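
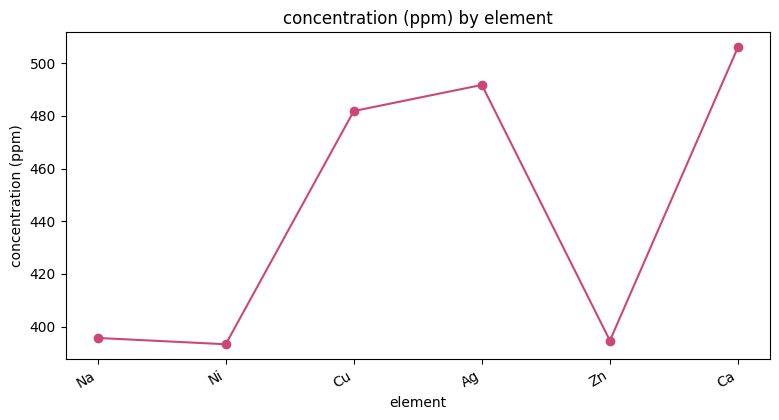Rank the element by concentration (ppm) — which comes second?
Top 3: Ca ≈ 510, Ag ≈ 490, Cu ≈ 480.

Ag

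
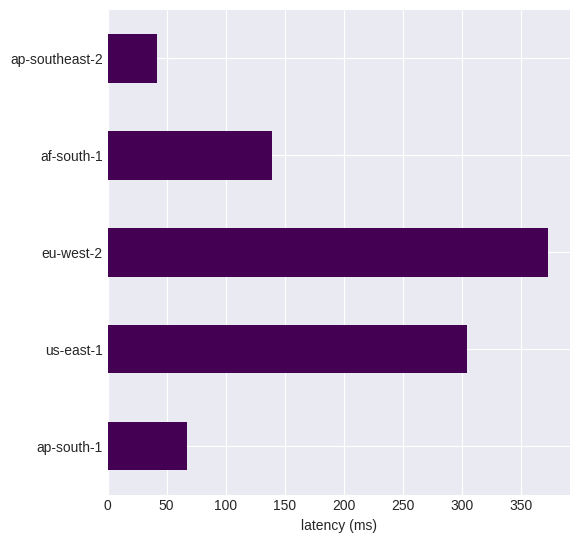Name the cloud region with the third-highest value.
af-south-1

Top 4: eu-west-2 ≈ 350, us-east-1 ≈ 300, af-south-1 ≈ 150, ap-south-1 ≈ 50.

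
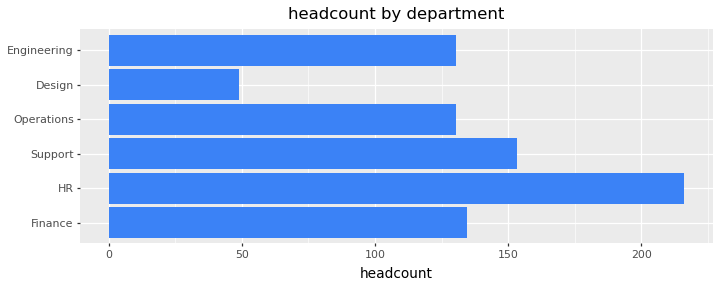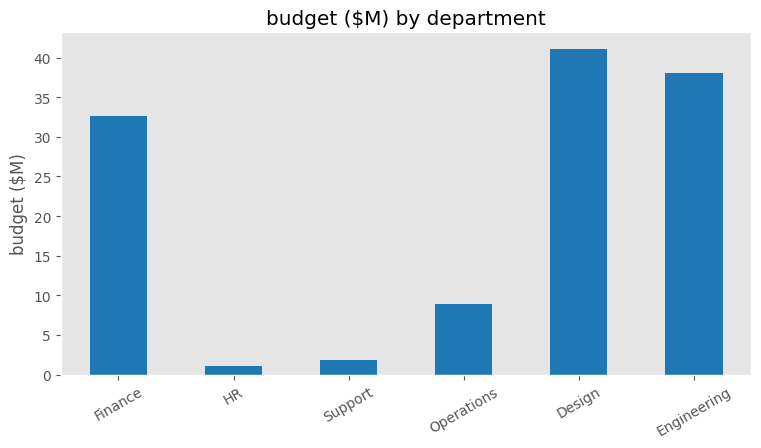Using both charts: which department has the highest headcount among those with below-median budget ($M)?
Chart 2 median budget ($M) ≈ 20; below-median departments: HR, Support, Operations. Among those, HR has the highest headcount (≈ 220).

HR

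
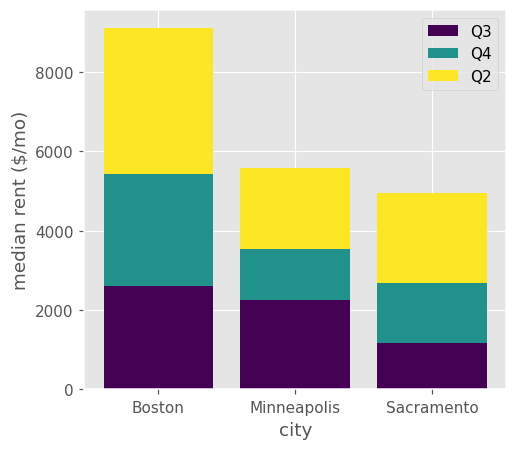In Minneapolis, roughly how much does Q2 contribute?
Q2 top ≈ 6000, bottom ≈ 4000; segment ≈ 2000.

≈ 2000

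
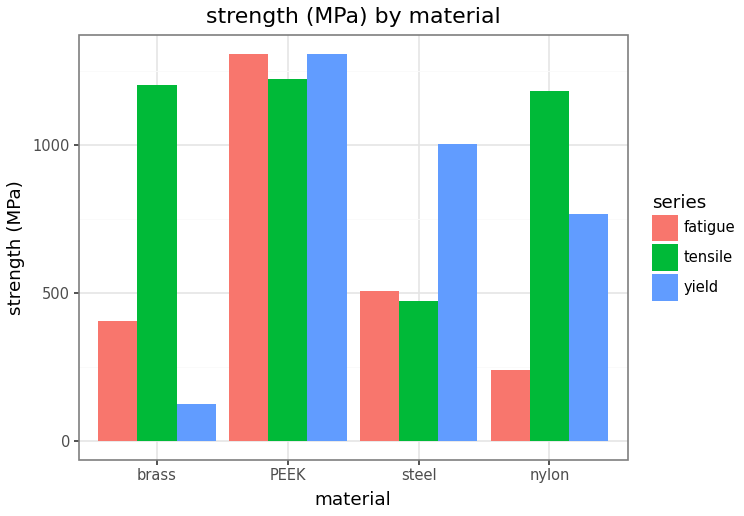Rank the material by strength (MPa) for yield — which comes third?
Top 4 for yield: PEEK ≈ 1400, steel ≈ 1000, nylon ≈ 800, brass ≈ 200.

nylon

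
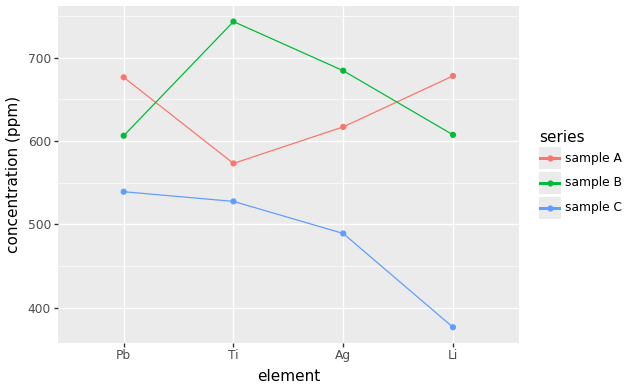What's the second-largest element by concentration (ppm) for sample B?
Ag

Top 3 for sample B: Ti ≈ 750, Ag ≈ 700, Li ≈ 600.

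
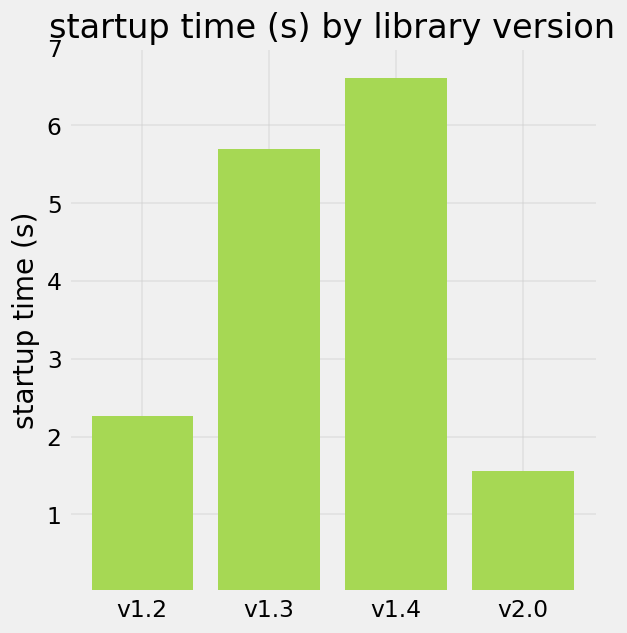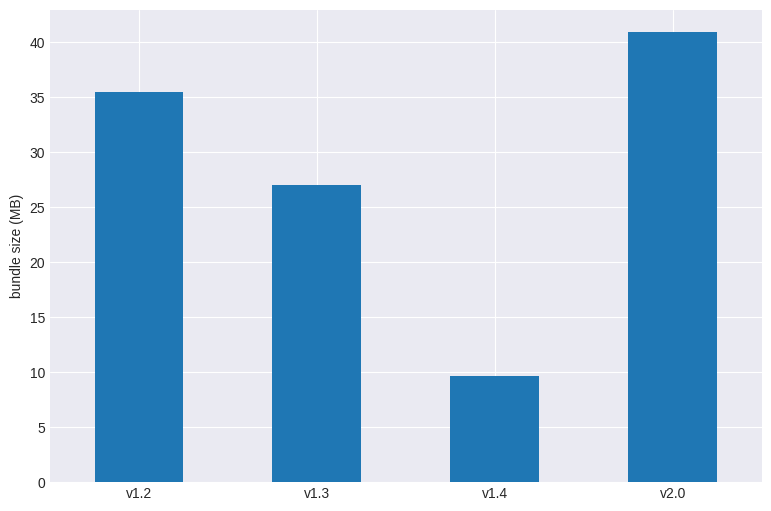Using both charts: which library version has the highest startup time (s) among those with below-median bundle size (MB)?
Chart 2 median bundle size (MB) ≈ 30; below-median library versions: v1.3, v1.4. Among those, v1.4 has the highest startup time (s) (≈ 7).

v1.4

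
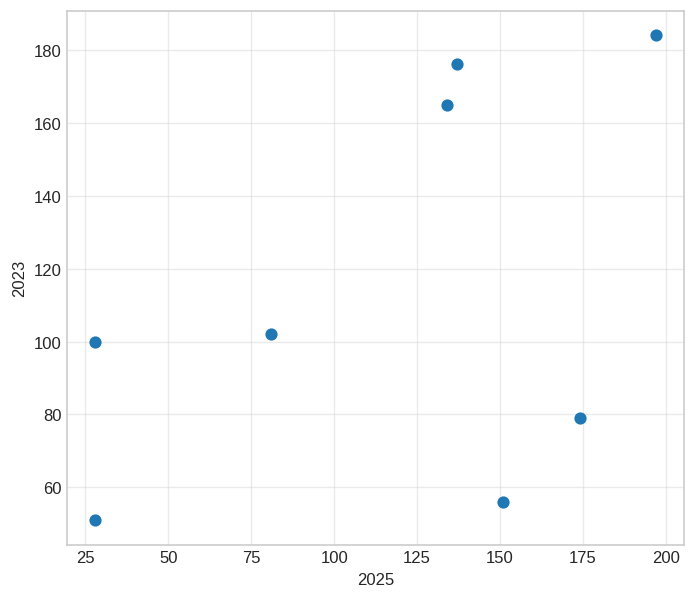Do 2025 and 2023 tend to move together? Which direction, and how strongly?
positive, moderate

Points are positively correlated; moderate (|r| ≈ 0.5).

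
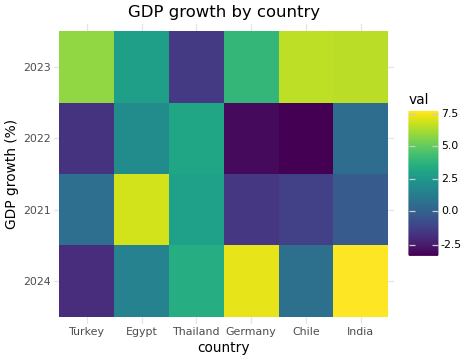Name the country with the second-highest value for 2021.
Thailand

Top 3 for 2021: Egypt ≈ 7, Thailand ≈ 3, Turkey ≈ 1.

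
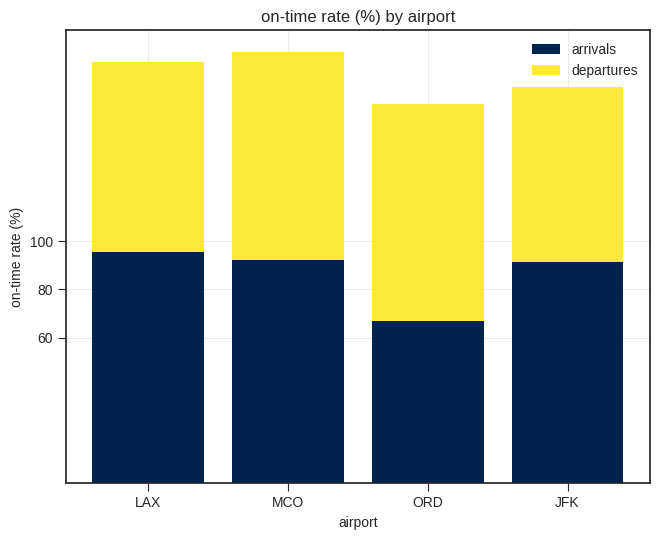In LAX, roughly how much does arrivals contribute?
≈ 100

arrivals top ≈ 100, bottom ≈ 0; segment ≈ 100.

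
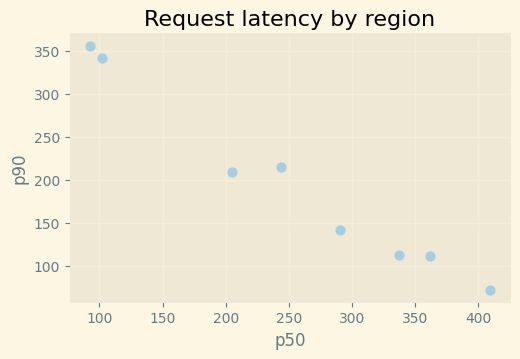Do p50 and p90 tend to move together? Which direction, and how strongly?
negative, strong

Points are negatively correlated; strong (|r| ≈ 1.0).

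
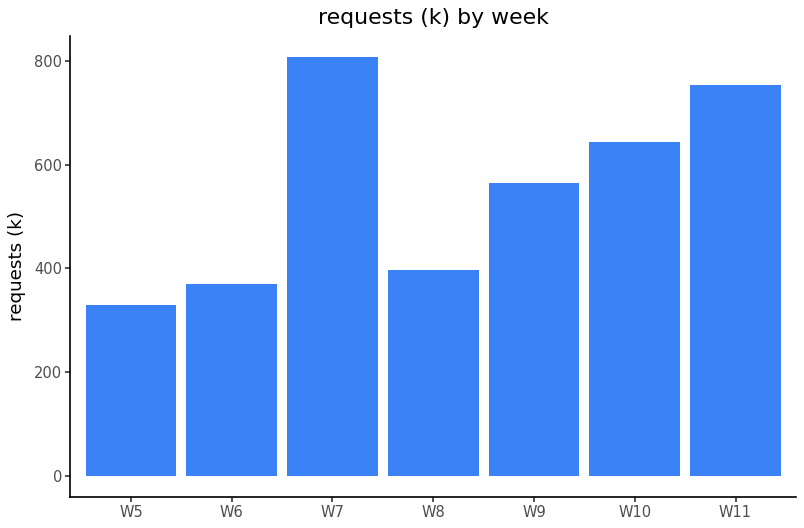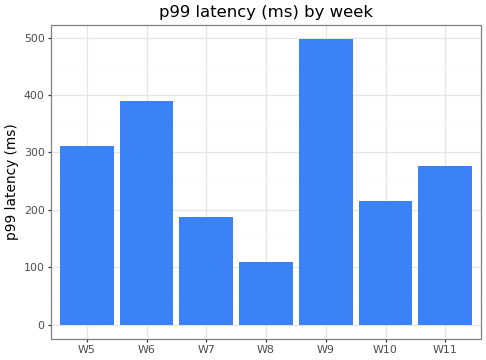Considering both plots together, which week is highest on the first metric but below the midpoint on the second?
Chart 2 median p99 latency (ms) ≈ 300; below-median weeks: W7, W8, W10. Among those, W7 has the highest requests (k) (≈ 800).

W7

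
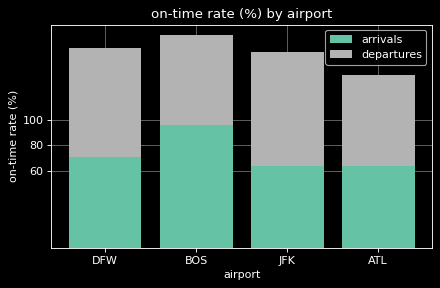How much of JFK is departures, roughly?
≈ 100

departures top ≈ 160, bottom ≈ 60; segment ≈ 100.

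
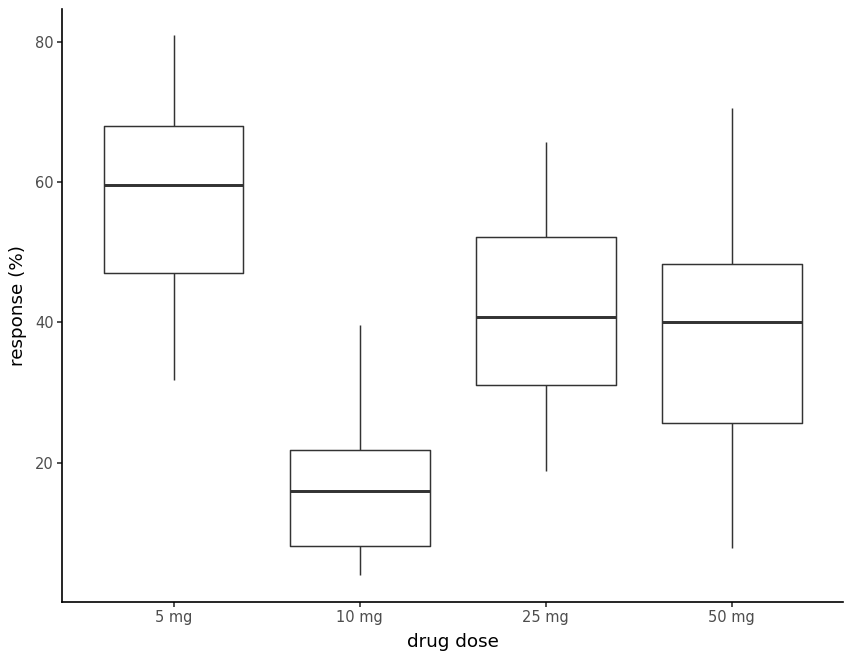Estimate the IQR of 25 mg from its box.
≈ 20

Q3 ≈ 50, Q1 ≈ 30; IQR ≈ 20.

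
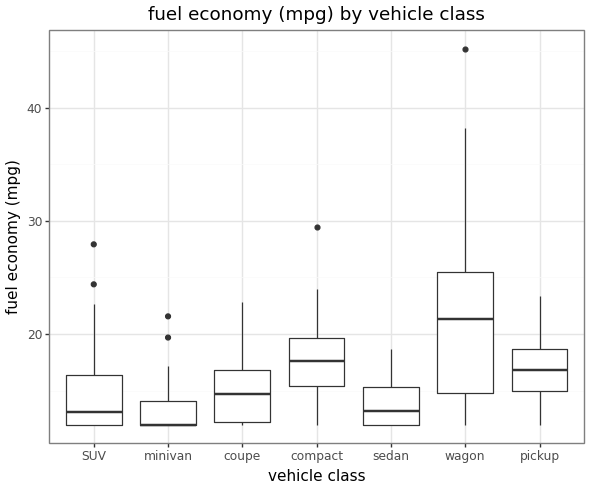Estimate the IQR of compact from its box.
Q3 ≈ 20, Q1 ≈ 15; IQR ≈ 5.

≈ 5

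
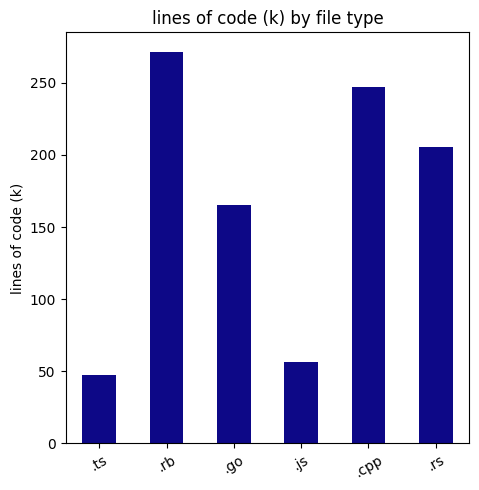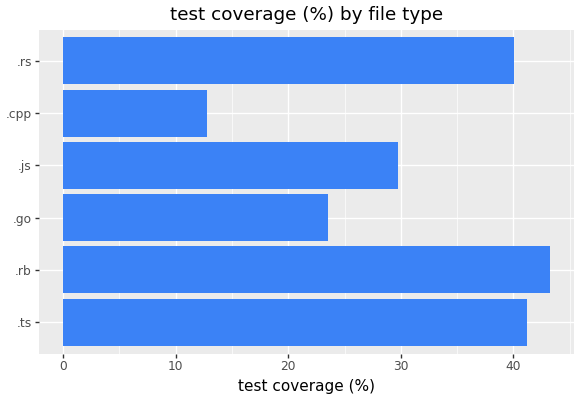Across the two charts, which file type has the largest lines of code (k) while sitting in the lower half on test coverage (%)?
Chart 2 median test coverage (%) ≈ 35; below-median file types: .go, .js, .cpp. Among those, .cpp has the highest lines of code (k) (≈ 250).

.cpp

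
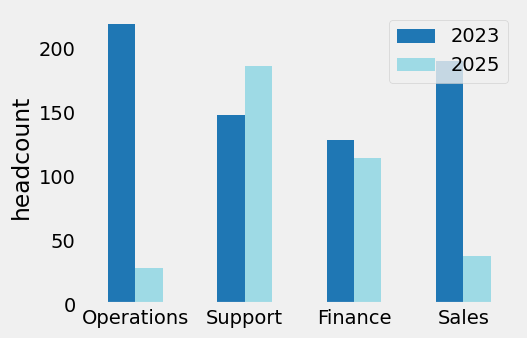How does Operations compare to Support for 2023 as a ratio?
Operations ≈ 220, Support ≈ 140; 220/140 ≈ 1.57.

≈ 1.57×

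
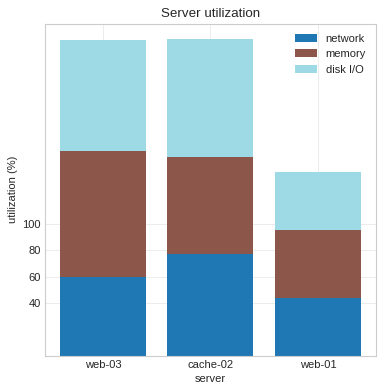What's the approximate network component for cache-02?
≈ 80

network top ≈ 80, bottom ≈ 0; segment ≈ 80.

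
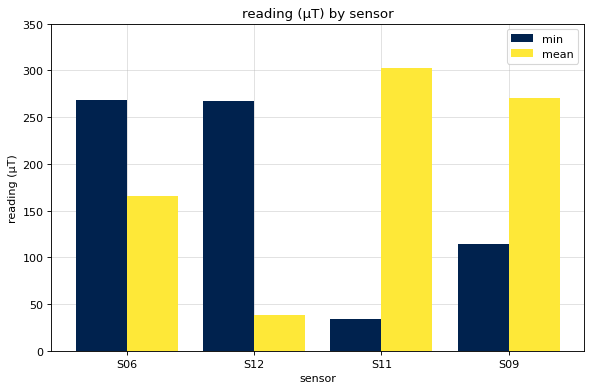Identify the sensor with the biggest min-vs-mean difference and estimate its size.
S11, ≈ 250 µT

S11: min ≈ 50, mean ≈ 300 → gap ≈ 250. Next-largest (S12) is only ≈ 200.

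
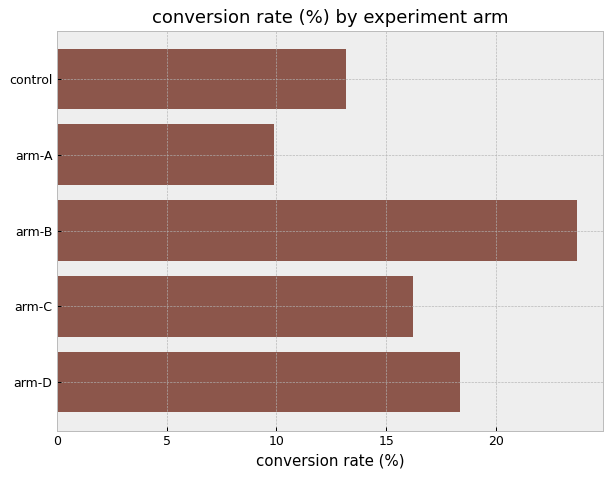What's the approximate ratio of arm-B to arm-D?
arm-B ≈ 24, arm-D ≈ 18; 24/18 ≈ 1.33.

≈ 1.33×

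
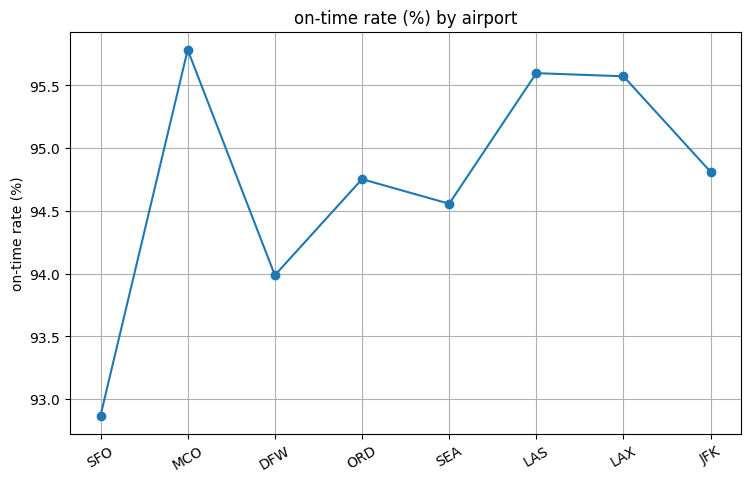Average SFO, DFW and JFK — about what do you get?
≈ 94

(93.0 + 94.0 + 95.0) / 3 ≈ 94.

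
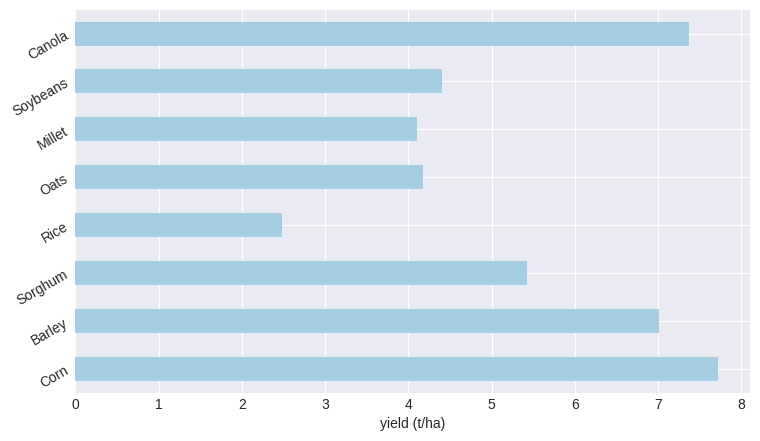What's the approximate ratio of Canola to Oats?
Canola ≈ 7, Oats ≈ 4; 7/4 ≈ 1.75.

≈ 1.75×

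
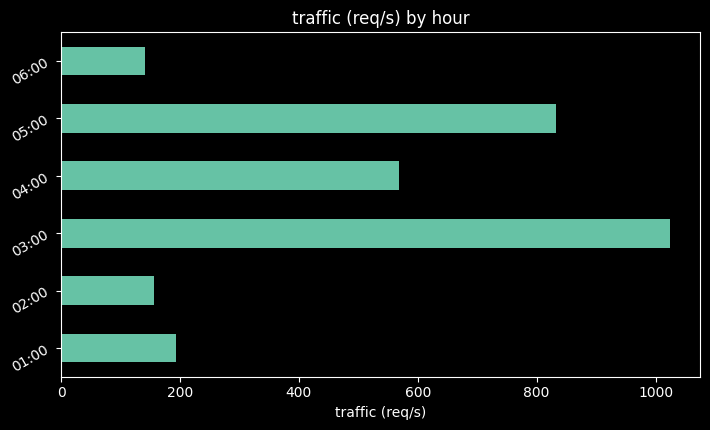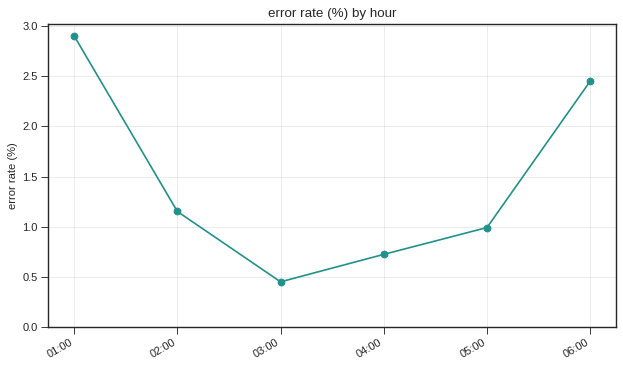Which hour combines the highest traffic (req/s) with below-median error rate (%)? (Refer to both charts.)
03:00

Chart 2 median error rate (%) ≈ 1; below-median hours: 03:00, 04:00, 05:00. Among those, 03:00 has the highest traffic (req/s) (≈ 1000).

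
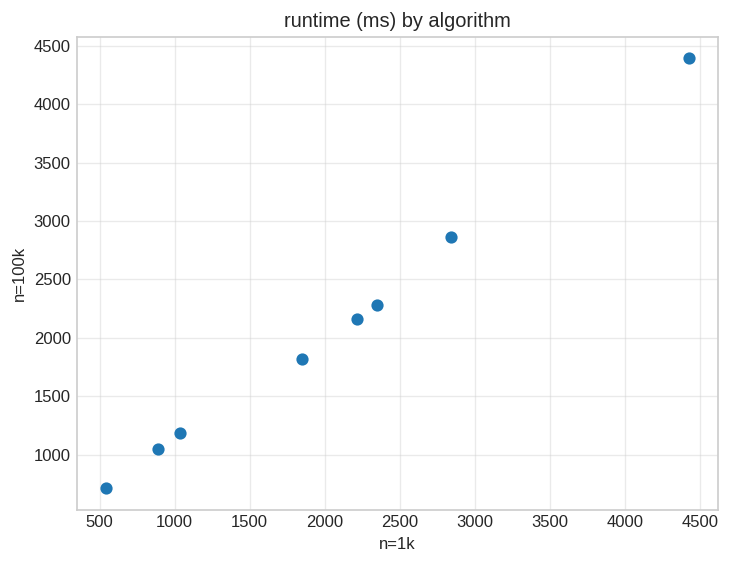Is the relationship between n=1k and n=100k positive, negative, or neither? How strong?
Points are positively correlated; strong (|r| ≈ 1.0).

positive, strong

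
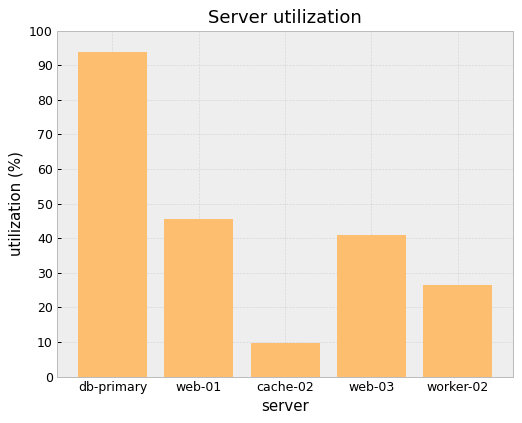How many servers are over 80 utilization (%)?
1

Above 80: db-primary.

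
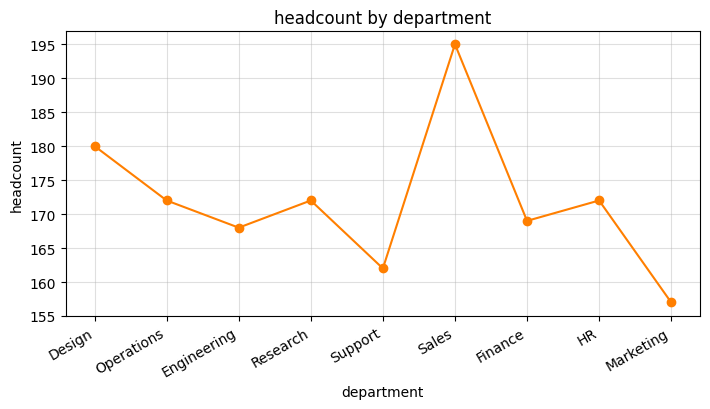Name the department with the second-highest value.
Top 3: Sales ≈ 195, Design ≈ 180, HR ≈ 170.

Design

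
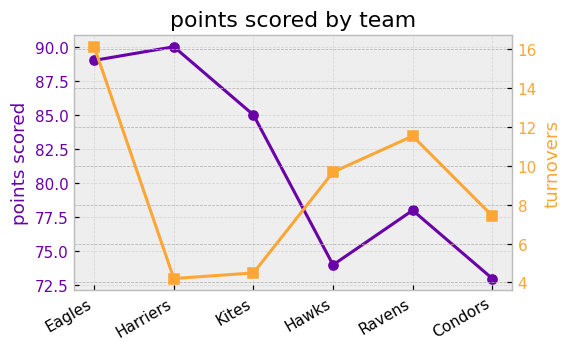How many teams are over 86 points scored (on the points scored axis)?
2

Above 86: Eagles, Harriers.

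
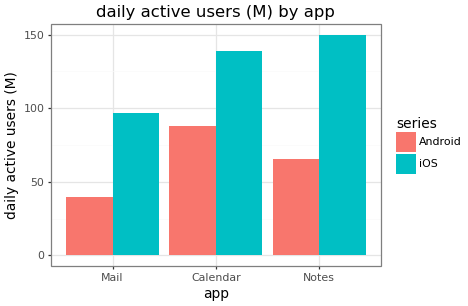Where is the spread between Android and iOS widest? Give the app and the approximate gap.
Notes: Android ≈ 60, iOS ≈ 140 → gap ≈ 80. Next-largest (Mail) is only ≈ 60.

Notes, ≈ 80 M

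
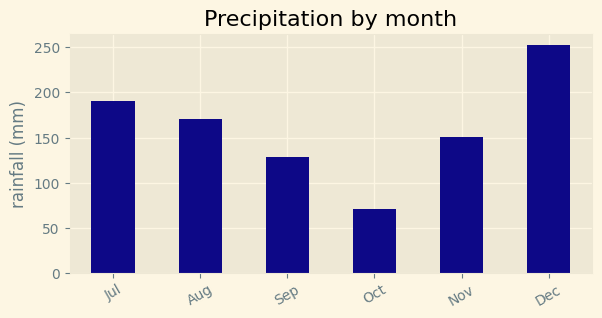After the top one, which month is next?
Jul

Top 3: Dec ≈ 250, Jul ≈ 200, Aug ≈ 175.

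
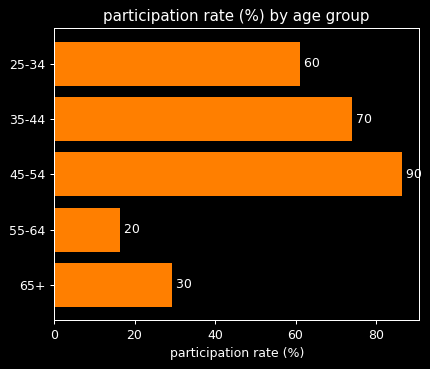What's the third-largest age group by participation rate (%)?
Top 4: 45-54 ≈ 90, 35-44 ≈ 70, 25-34 ≈ 60, 65+ ≈ 30.

25-34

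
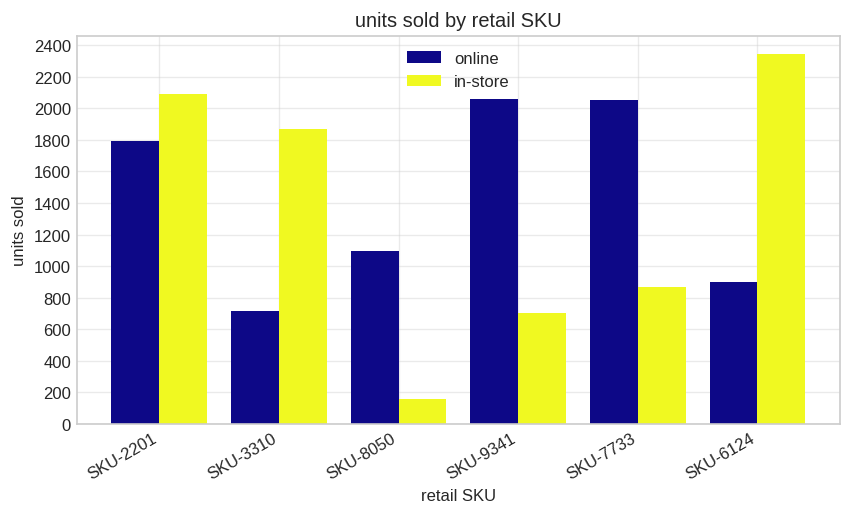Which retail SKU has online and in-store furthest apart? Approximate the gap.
SKU-6124, ≈ 1600

SKU-6124: online ≈ 800, in-store ≈ 2400 → gap ≈ 1600. Next-largest (SKU-9341) is only ≈ 1200.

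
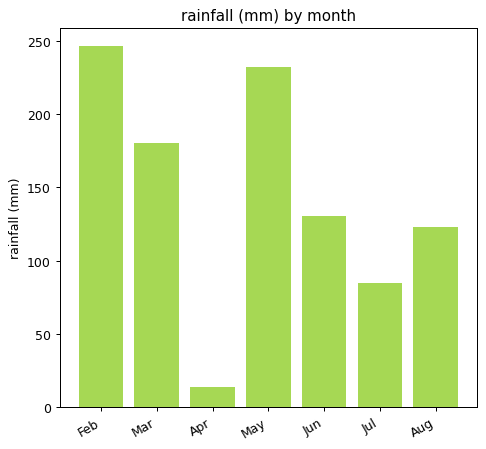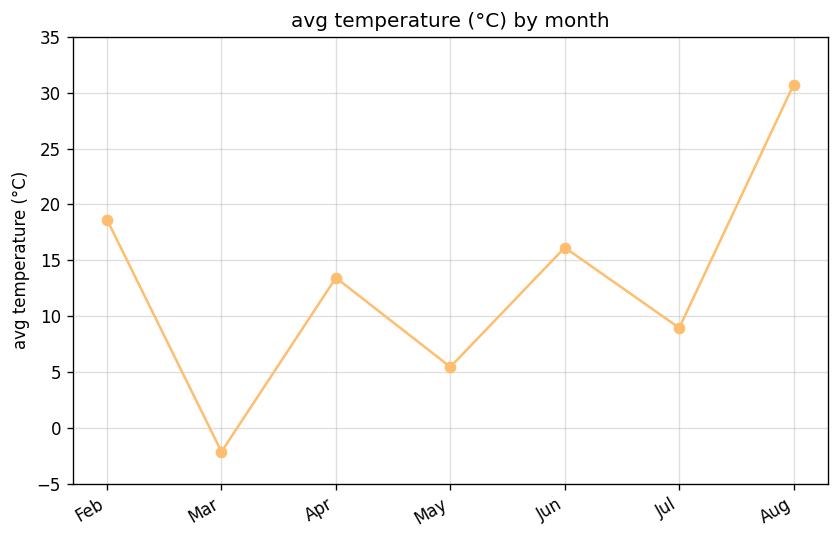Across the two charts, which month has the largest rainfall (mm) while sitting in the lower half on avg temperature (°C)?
Chart 2 median avg temperature (°C) ≈ 15; below-median months: Mar, May, Jul. Among those, May has the highest rainfall (mm) (≈ 225).

May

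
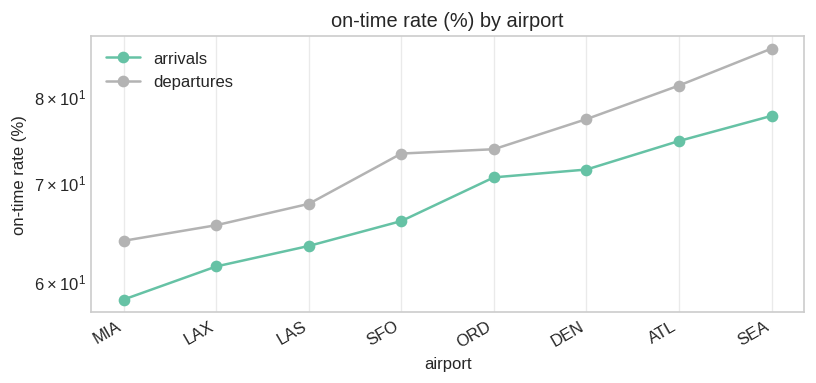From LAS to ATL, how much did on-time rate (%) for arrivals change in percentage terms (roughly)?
LAS ≈ 65, ATL ≈ 75; (75 − 65) / 65 ≈ +15.4%.

≈ +15.4%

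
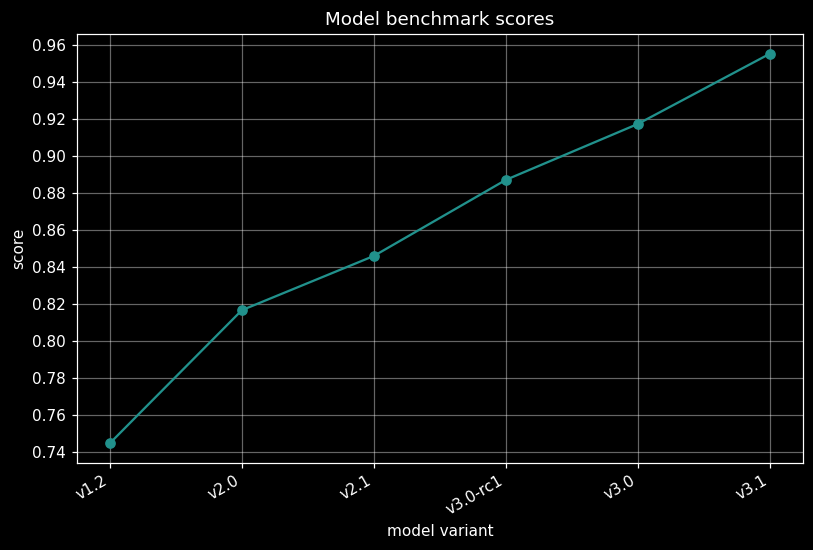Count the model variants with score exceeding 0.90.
2

Above 0.90: v3.0, v3.1.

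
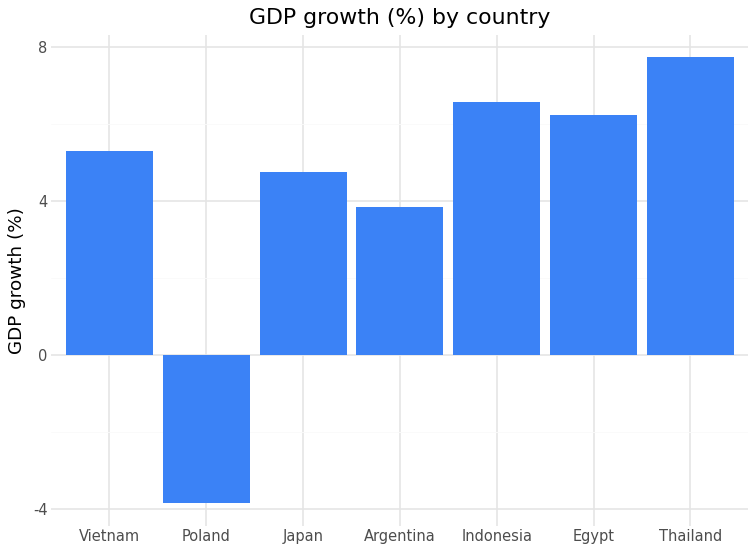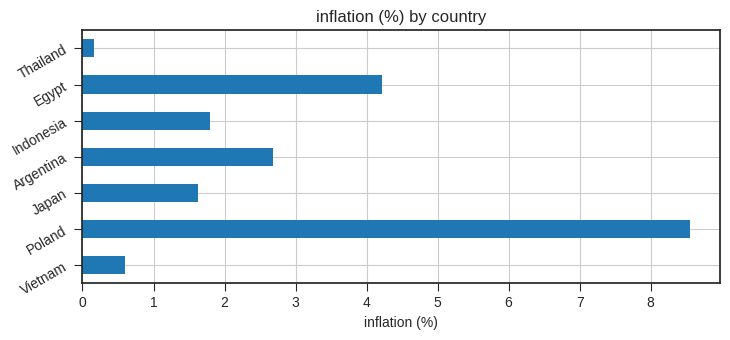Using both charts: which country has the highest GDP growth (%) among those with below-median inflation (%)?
Thailand

Chart 2 median inflation (%) ≈ 2; below-median countries: Vietnam, Japan, Thailand. Among those, Thailand has the highest GDP growth (%) (≈ 8).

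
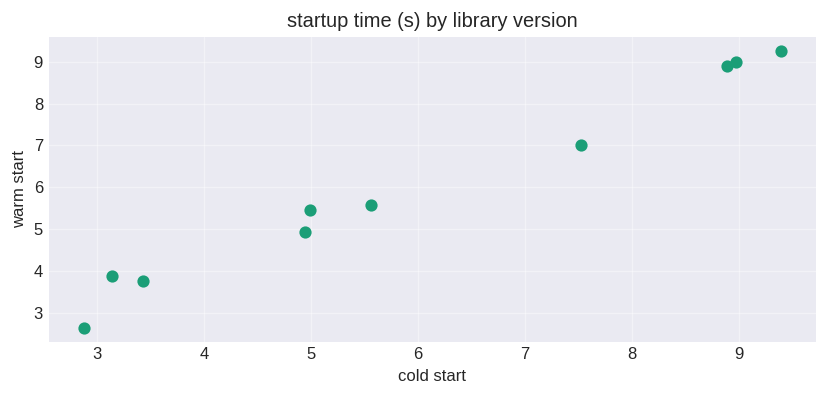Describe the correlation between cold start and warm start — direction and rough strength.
positive, strong

Points are positively correlated; strong (|r| ≈ 1.0).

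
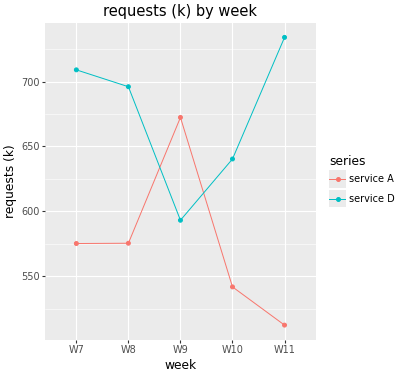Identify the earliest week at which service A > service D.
W9

W8: service A ≈ 580 vs service D ≈ 700 (not yet); W9: service A ≈ 680 vs service D ≈ 600 (first crossover).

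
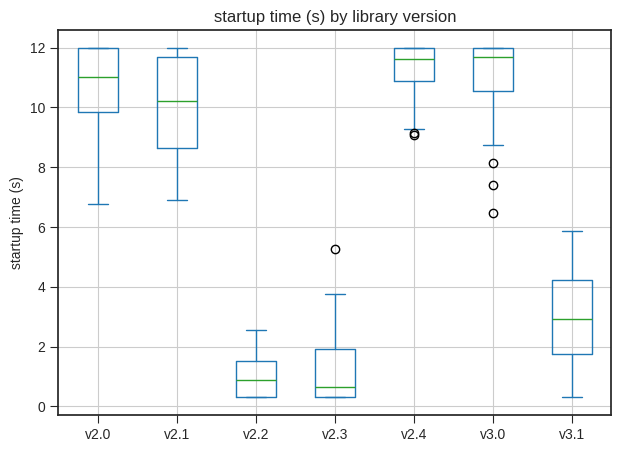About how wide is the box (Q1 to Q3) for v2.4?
Q3 ≈ 12, Q1 ≈ 11; IQR ≈ 1.

≈ 1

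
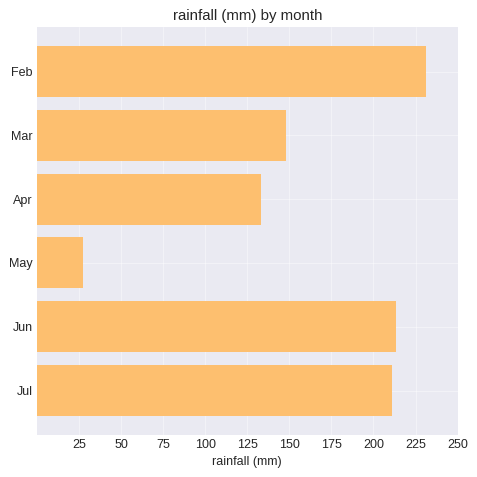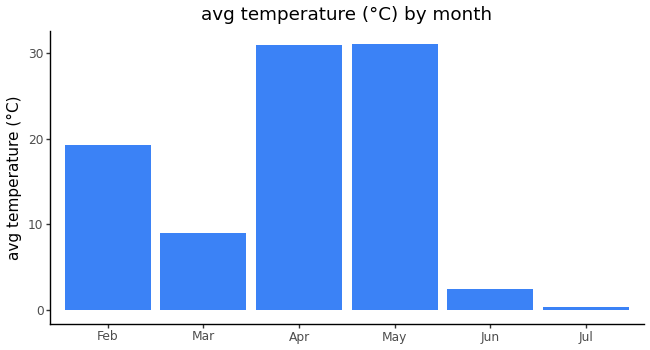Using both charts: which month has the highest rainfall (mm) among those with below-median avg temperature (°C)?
Chart 2 median avg temperature (°C) ≈ 15; below-median months: Mar, Jun, Jul. Among those, Jun has the highest rainfall (mm) (≈ 225).

Jun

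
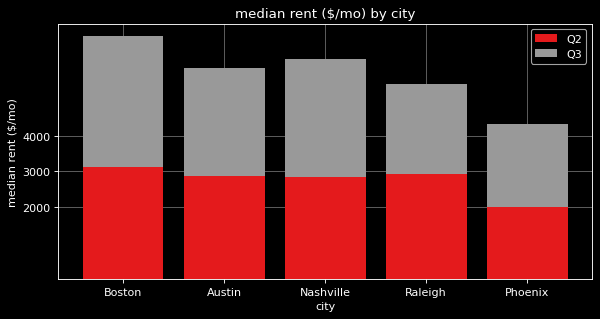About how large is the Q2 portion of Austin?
Q2 top ≈ 3000, bottom ≈ 0; segment ≈ 3000.

≈ 3000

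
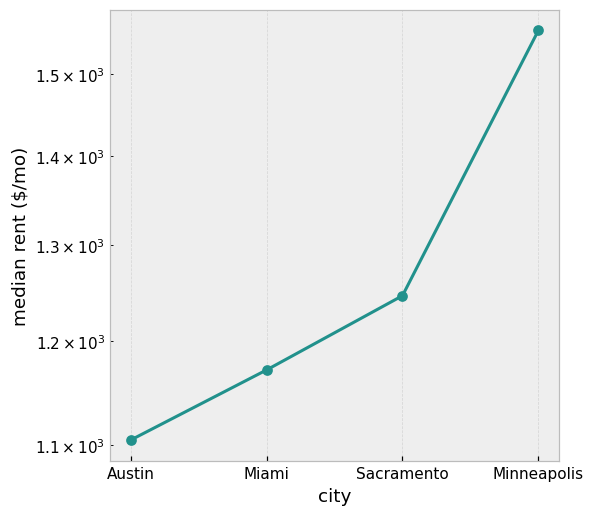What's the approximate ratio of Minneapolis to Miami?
Minneapolis ≈ 1550, Miami ≈ 1150; 1550/1150 ≈ 1.35.

≈ 1.35×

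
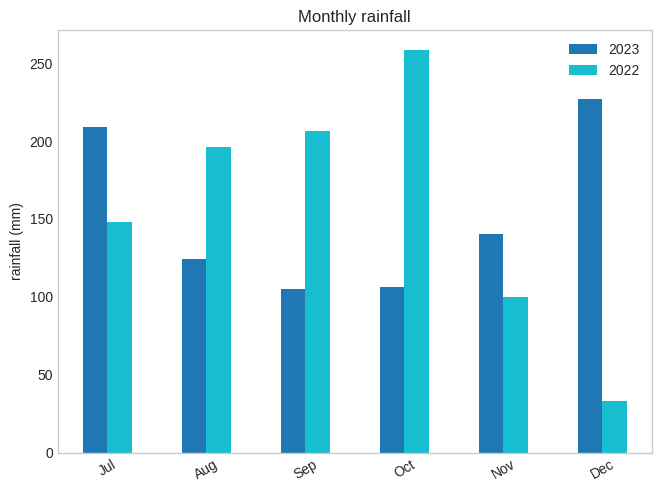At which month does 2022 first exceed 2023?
Jul: 2022 ≈ 150 vs 2023 ≈ 200 (not yet); Aug: 2022 ≈ 200 vs 2023 ≈ 125 (first crossover).

Aug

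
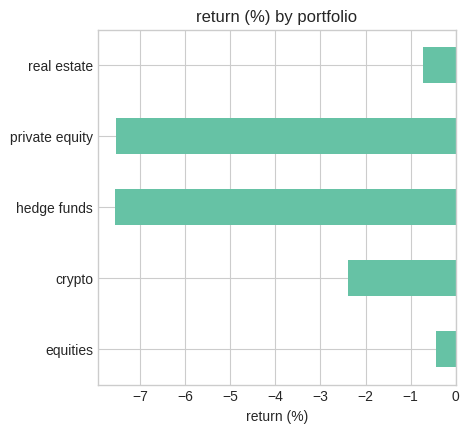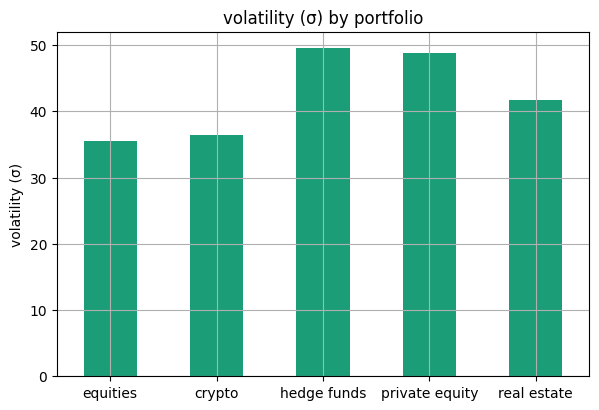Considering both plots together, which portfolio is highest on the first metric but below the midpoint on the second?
Chart 2 median volatility (σ) ≈ 40; below-median portfolios: equities, crypto. Among those, equities has the highest return (%) (≈ 0).

equities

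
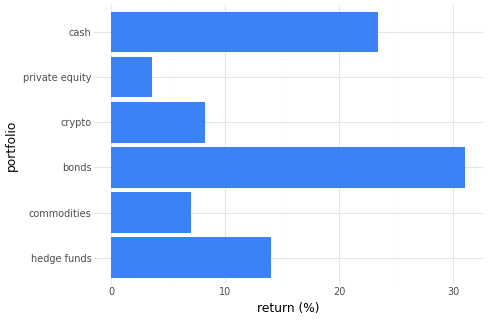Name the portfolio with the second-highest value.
Top 3: bonds ≈ 30, cash ≈ 25, hedge funds ≈ 15.

cash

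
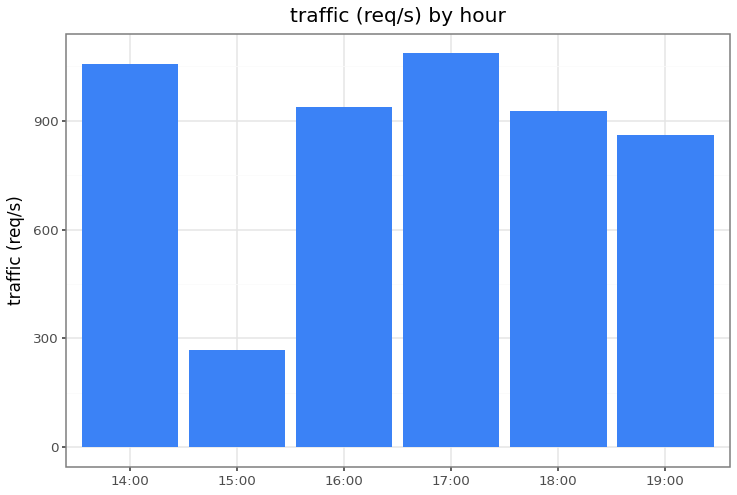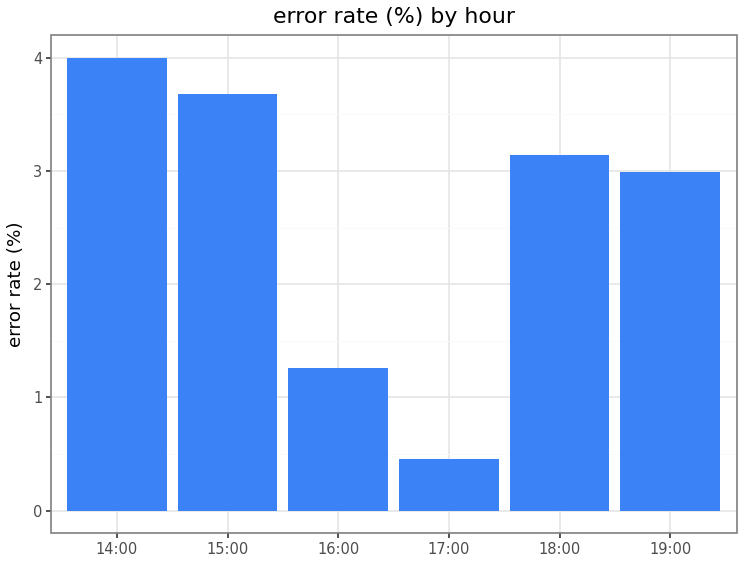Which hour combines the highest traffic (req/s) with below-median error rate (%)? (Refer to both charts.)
17:00

Chart 2 median error rate (%) ≈ 3; below-median hours: 16:00, 17:00, 19:00. Among those, 17:00 has the highest traffic (req/s) (≈ 1100).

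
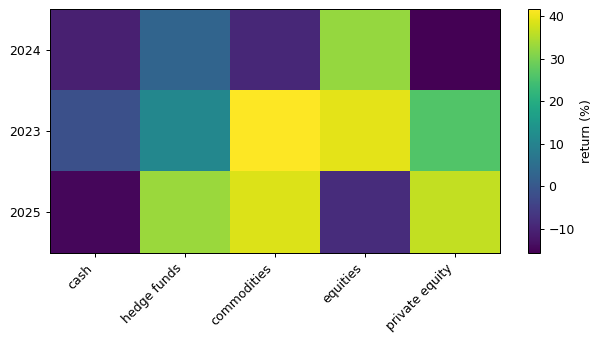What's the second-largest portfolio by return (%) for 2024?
Top 3 for 2024: equities ≈ 30, hedge funds ≈ 5, commodities ≈ -10.

hedge funds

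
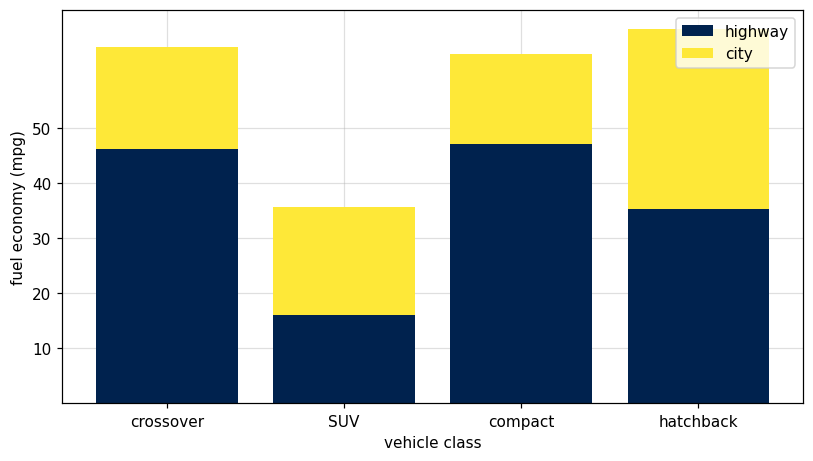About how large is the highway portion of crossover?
highway top ≈ 50, bottom ≈ 0; segment ≈ 50.

≈ 50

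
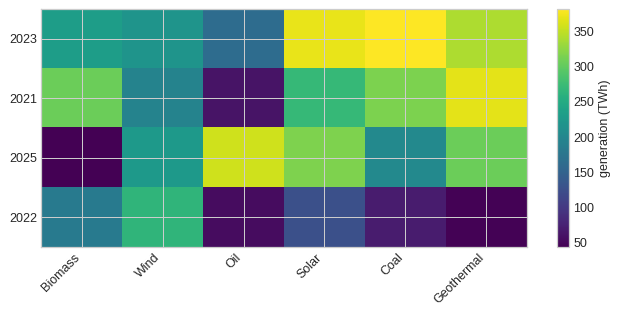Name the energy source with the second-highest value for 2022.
Biomass

Top 3 for 2022: Wind ≈ 250, Biomass ≈ 200, Solar ≈ 150.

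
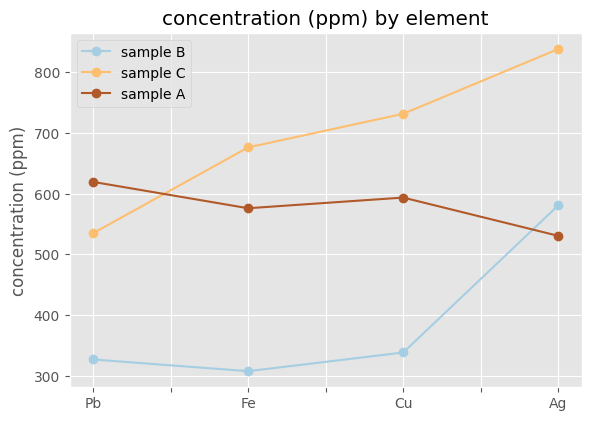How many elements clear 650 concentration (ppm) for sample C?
Above 650: Fe, Cu, Ag.

3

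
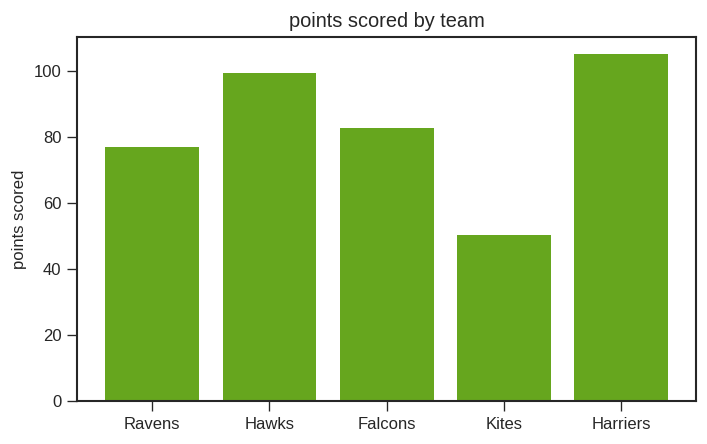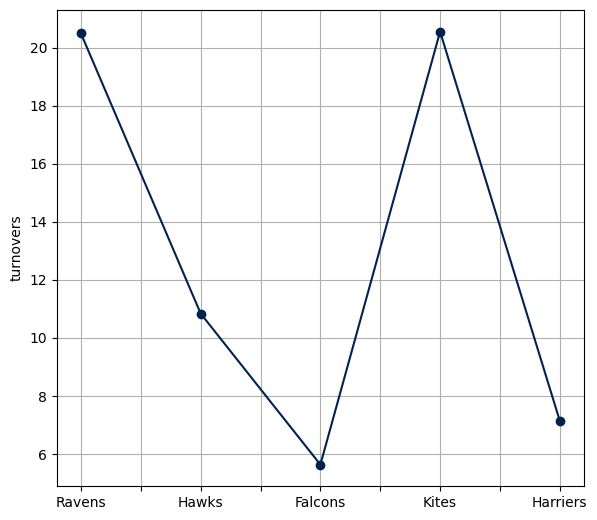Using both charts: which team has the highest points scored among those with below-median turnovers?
Chart 2 median turnovers ≈ 10; below-median teams: Falcons, Harriers. Among those, Harriers has the highest points scored (≈ 110).

Harriers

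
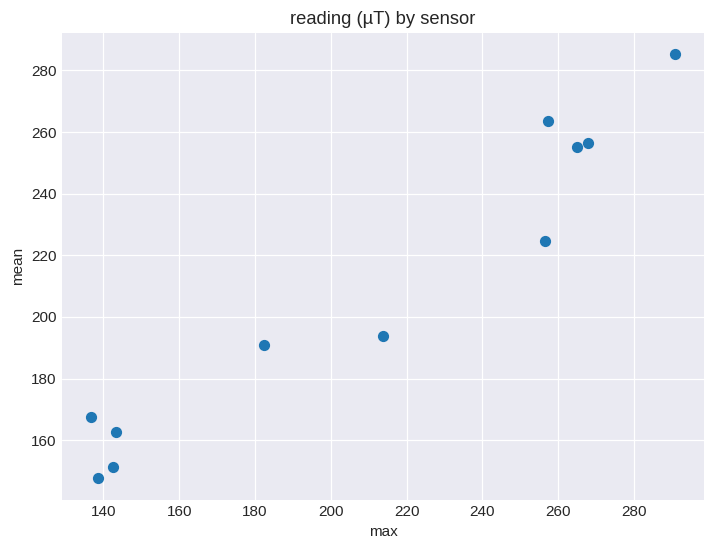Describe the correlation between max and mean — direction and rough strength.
Points are positively correlated; strong (|r| ≈ 1.0).

positive, strong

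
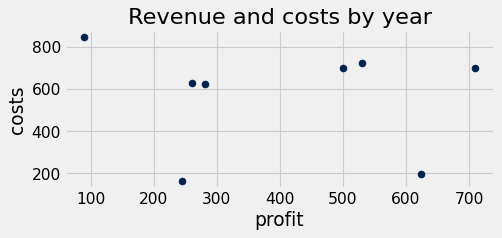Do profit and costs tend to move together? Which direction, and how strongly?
Points are roughly uncorrelated; weak (|r| ≈ 0.1).

no clear correlation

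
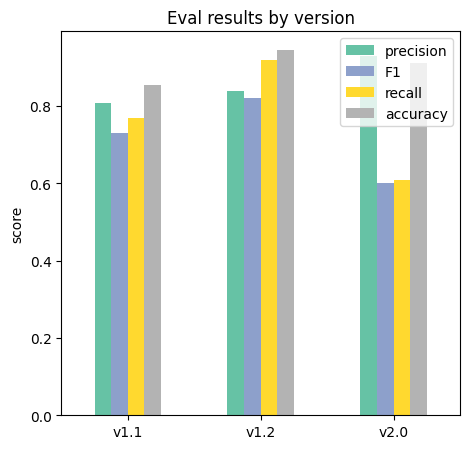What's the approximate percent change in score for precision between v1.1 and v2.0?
v1.1 ≈ 0.8, v2.0 ≈ 0.9; (0.9 − 0.8) / 0.8 ≈ +12.5%.

≈ +12.5%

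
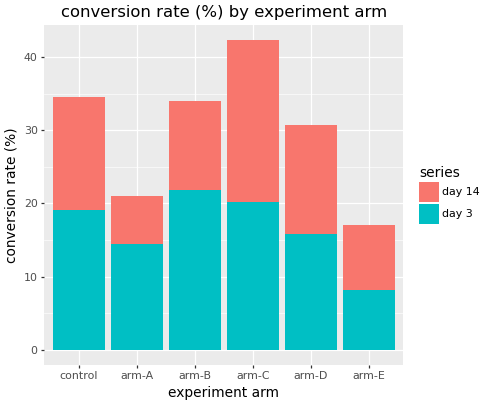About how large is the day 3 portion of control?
day 3 top ≈ 20, bottom ≈ 0; segment ≈ 20.

≈ 20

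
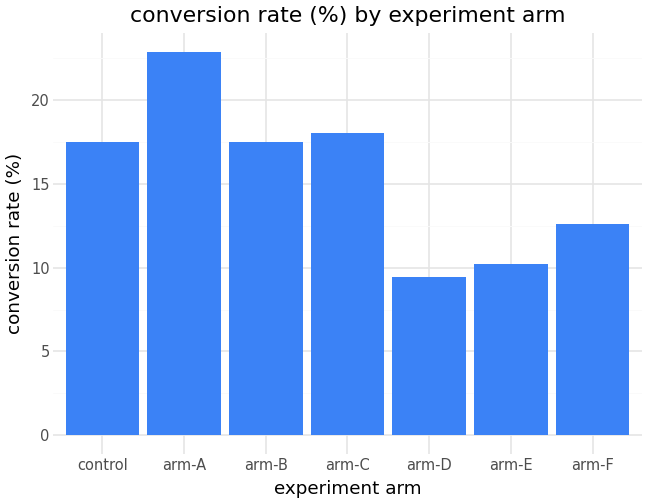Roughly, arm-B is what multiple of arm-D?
arm-B ≈ 18, arm-D ≈ 10; 18/10 ≈ 1.8.

≈ 1.8×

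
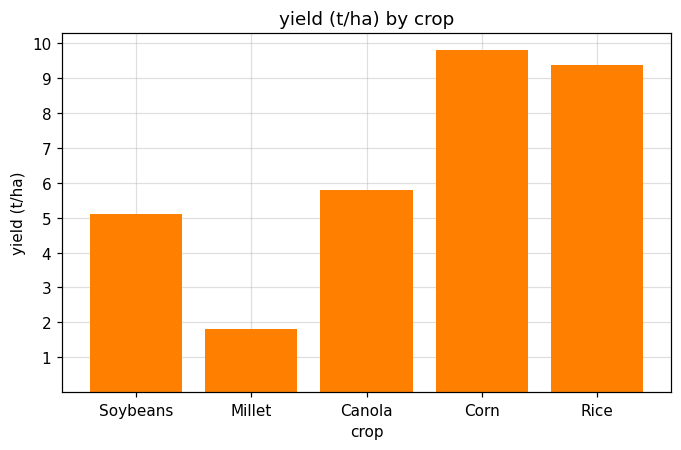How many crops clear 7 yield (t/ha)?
2

Above 7: Corn, Rice.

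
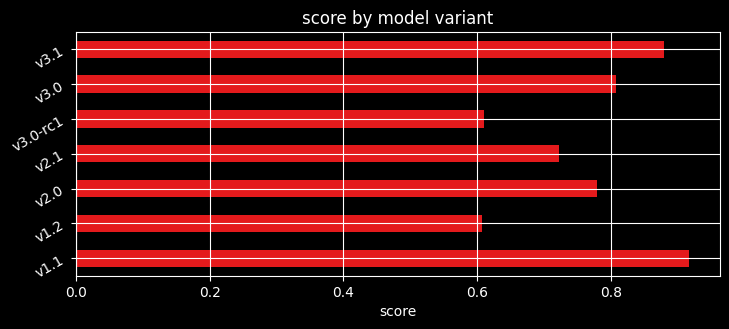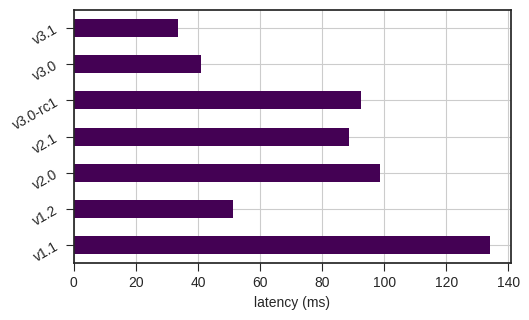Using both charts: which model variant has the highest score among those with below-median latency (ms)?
Chart 2 median latency (ms) ≈ 80; below-median model variants: v1.2, v3.0, v3.1. Among those, v3.1 has the highest score (≈ 0.9).

v3.1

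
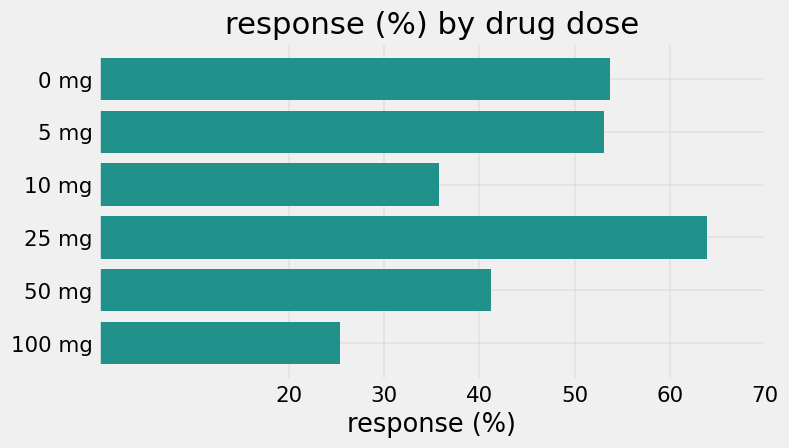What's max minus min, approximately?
Max 25 mg ≈ 60, min 100 mg ≈ 30; range ≈ 30.

≈ 30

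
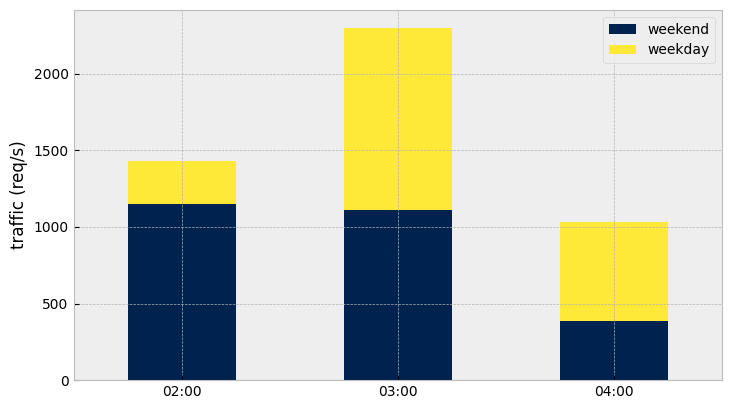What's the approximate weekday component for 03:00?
weekday top ≈ 2400, bottom ≈ 1200; segment ≈ 1200.

≈ 1200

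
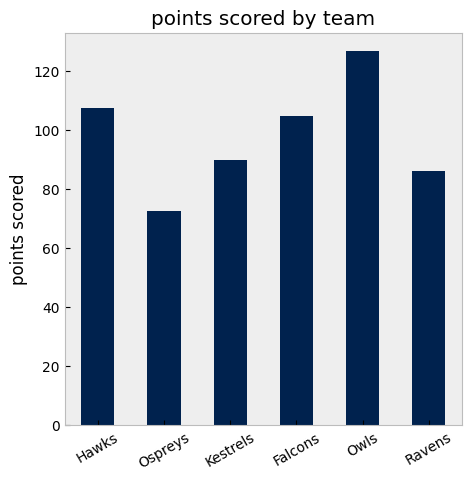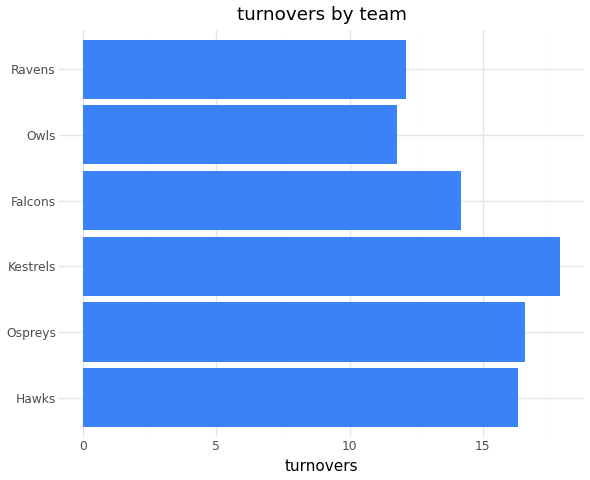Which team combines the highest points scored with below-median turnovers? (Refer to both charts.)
Owls

Chart 2 median turnovers ≈ 16; below-median teams: Falcons, Owls, Ravens. Among those, Owls has the highest points scored (≈ 120).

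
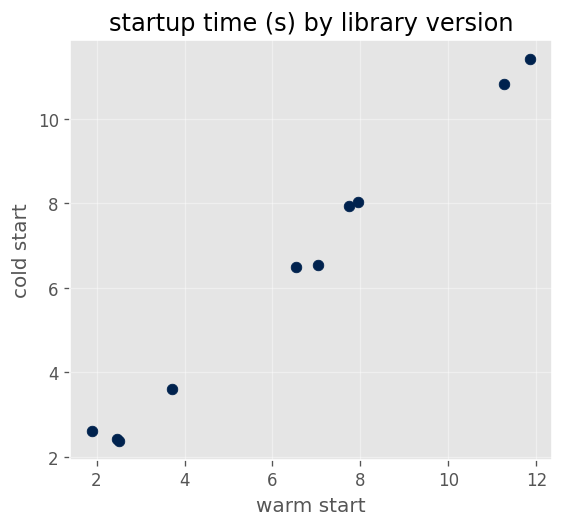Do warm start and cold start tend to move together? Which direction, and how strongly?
Points are positively correlated; strong (|r| ≈ 1.0).

positive, strong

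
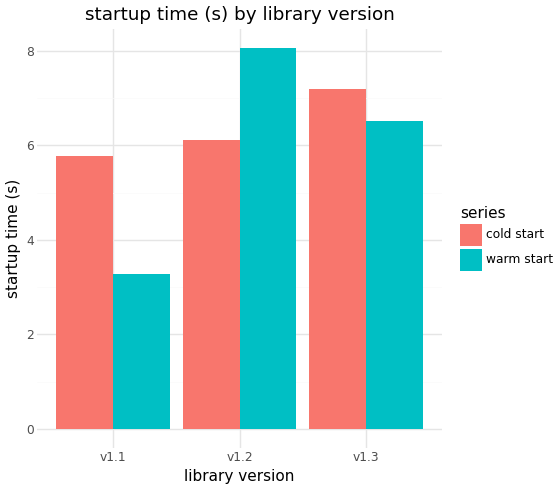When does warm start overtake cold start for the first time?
v1.2

v1.1: warm start ≈ 3 vs cold start ≈ 6 (not yet); v1.2: warm start ≈ 8 vs cold start ≈ 6 (first crossover).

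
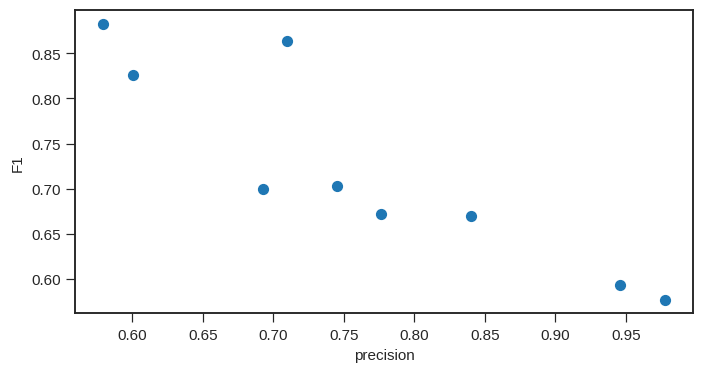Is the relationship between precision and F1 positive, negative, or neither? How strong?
Points are negatively correlated; strong (|r| ≈ 0.9).

negative, strong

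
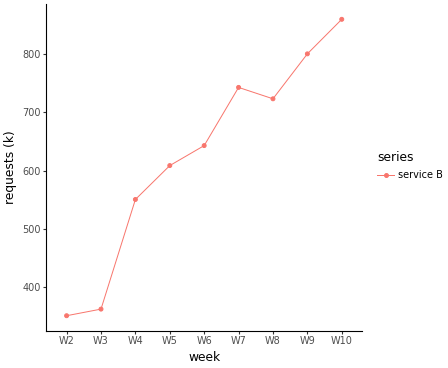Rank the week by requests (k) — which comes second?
Top 3: W10 ≈ 850, W9 ≈ 800, W7 ≈ 750.

W9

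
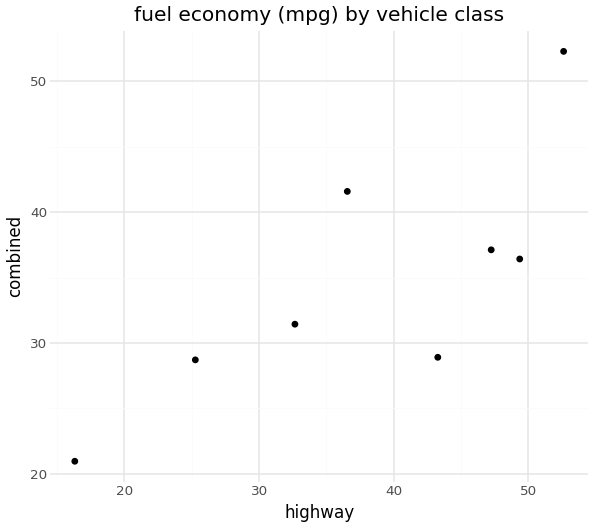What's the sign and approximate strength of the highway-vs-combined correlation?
positive, strong

Points are positively correlated; strong (|r| ≈ 0.8).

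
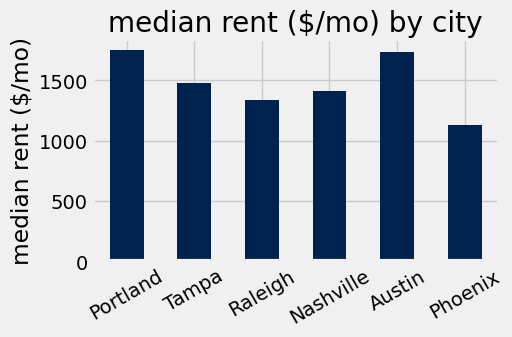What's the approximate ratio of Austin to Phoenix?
≈ 1.5×

Austin ≈ 1800, Phoenix ≈ 1200; 1800/1200 ≈ 1.5.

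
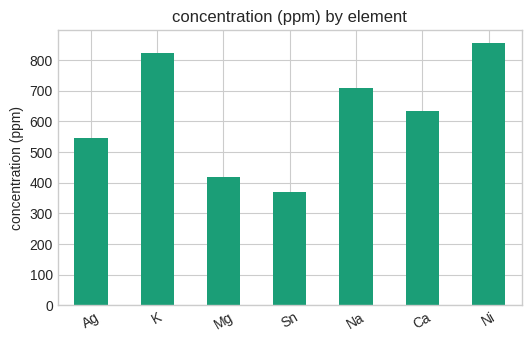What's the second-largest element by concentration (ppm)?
Top 3: Ni ≈ 900, K ≈ 800, Na ≈ 700.

K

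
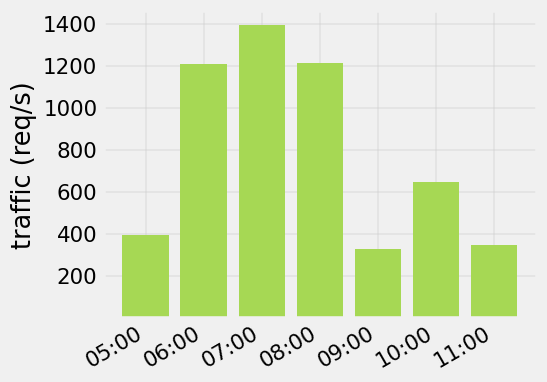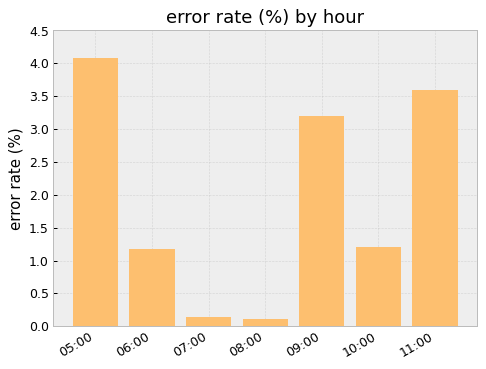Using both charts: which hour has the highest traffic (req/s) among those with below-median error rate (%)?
Chart 2 median error rate (%) ≈ 1; below-median hours: 06:00, 07:00, 08:00. Among those, 07:00 has the highest traffic (req/s) (≈ 1400).

07:00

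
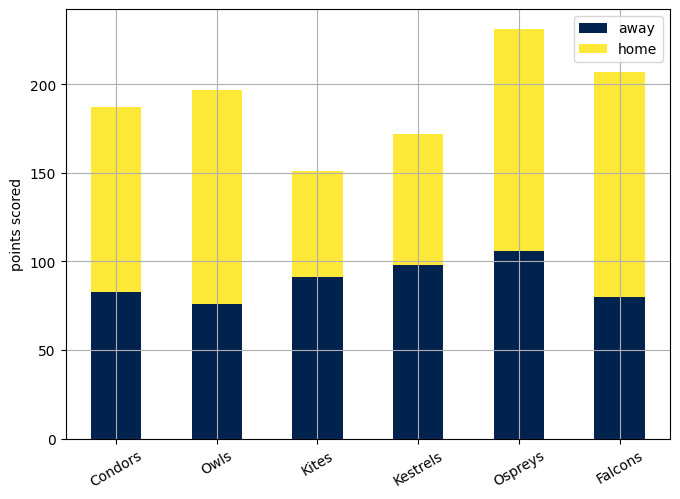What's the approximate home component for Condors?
home top ≈ 180, bottom ≈ 80; segment ≈ 100.

≈ 100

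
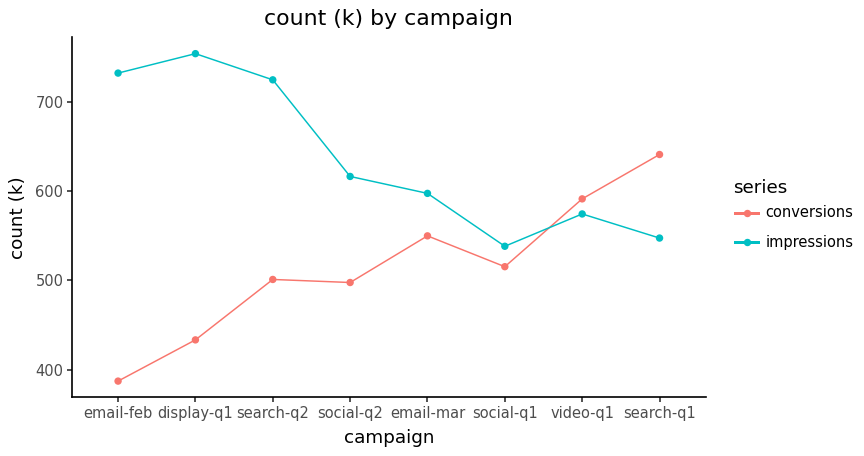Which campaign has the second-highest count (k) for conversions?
video-q1

Top 3 for conversions: search-q1 ≈ 650, video-q1 ≈ 600, email-mar ≈ 550.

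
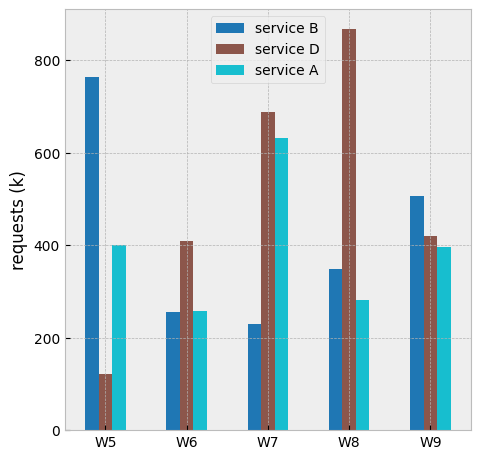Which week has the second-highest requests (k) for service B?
Top 3 for service B: W5 ≈ 800, W9 ≈ 500, W8 ≈ 300.

W9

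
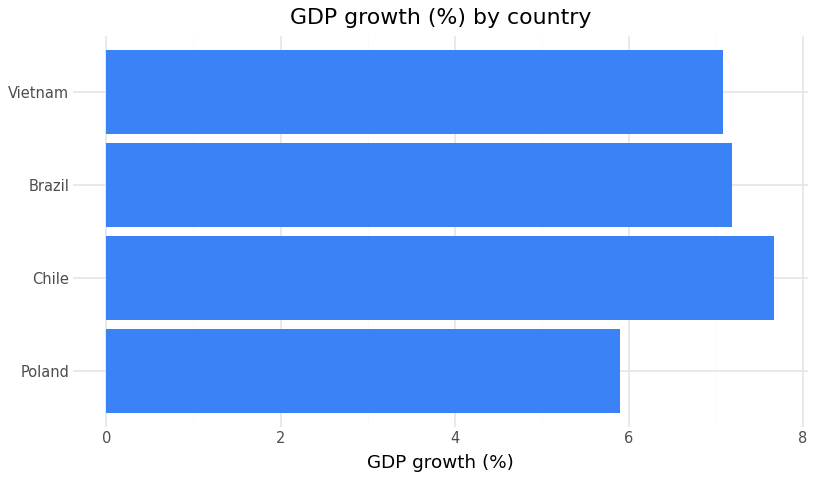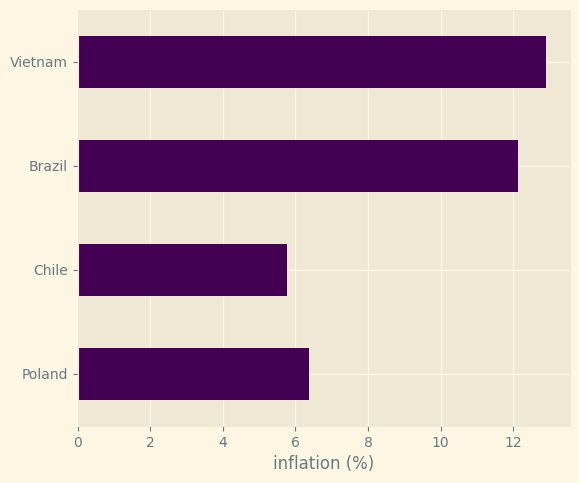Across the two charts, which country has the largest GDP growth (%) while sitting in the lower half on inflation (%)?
Chile

Chart 2 median inflation (%) ≈ 10; below-median countries: Poland, Chile. Among those, Chile has the highest GDP growth (%) (≈ 8).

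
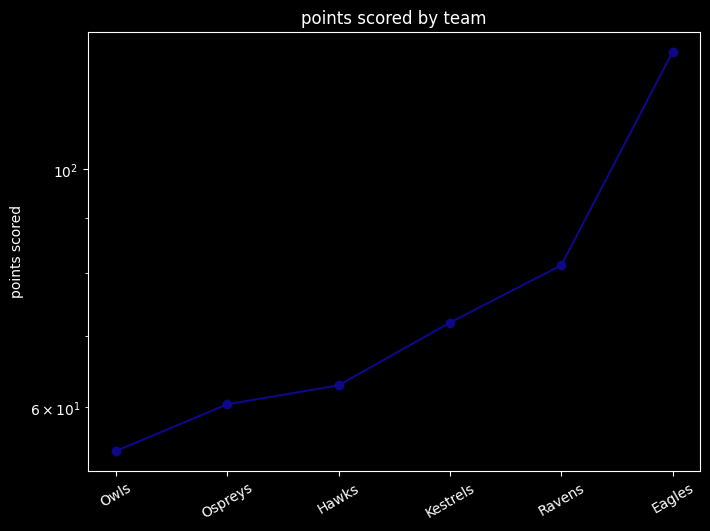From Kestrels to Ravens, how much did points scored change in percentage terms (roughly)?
Kestrels ≈ 70, Ravens ≈ 80; (80 − 70) / 70 ≈ +14.3%.

≈ +14.3%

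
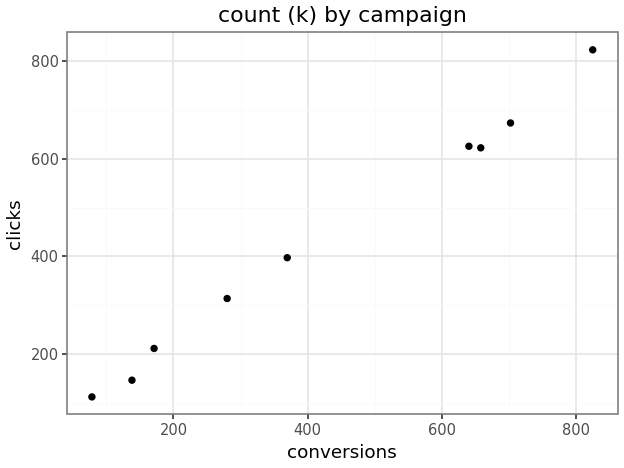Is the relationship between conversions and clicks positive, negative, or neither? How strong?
Points are positively correlated; strong (|r| ≈ 1.0).

positive, strong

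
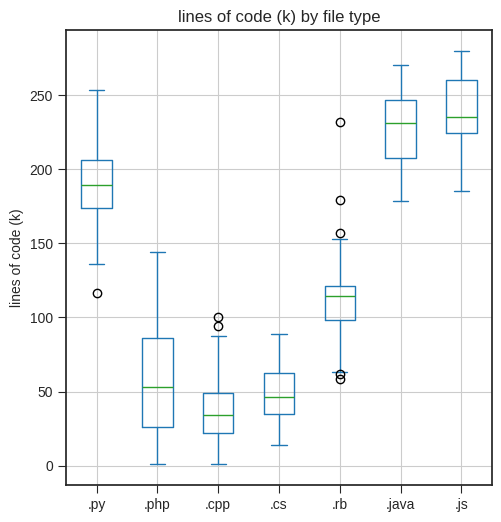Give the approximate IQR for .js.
Q3 ≈ 260, Q1 ≈ 220; IQR ≈ 40.

≈ 40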